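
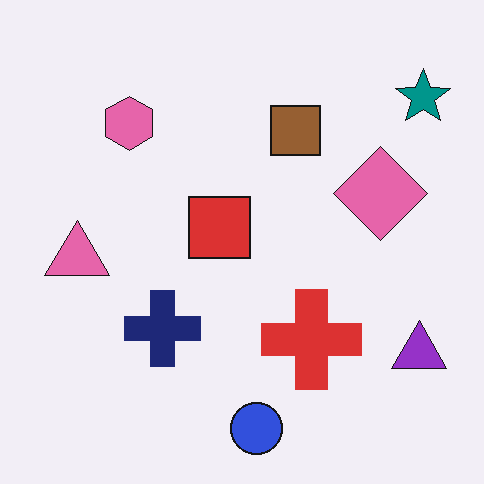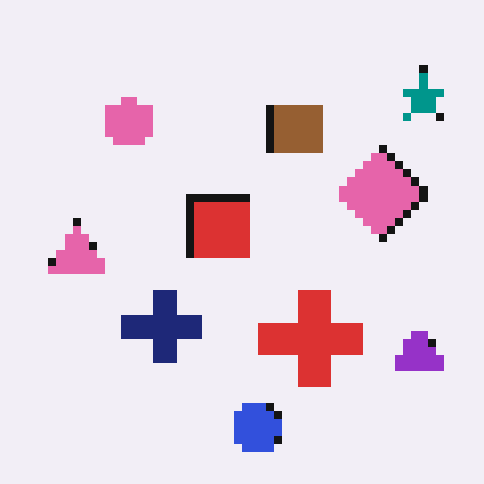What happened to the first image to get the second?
It was pixelated into visible square blocks.

Shapes are reduced to large square blocks; fine edges and outlines are lost — a downscale-then-upscale (mosaic) effect.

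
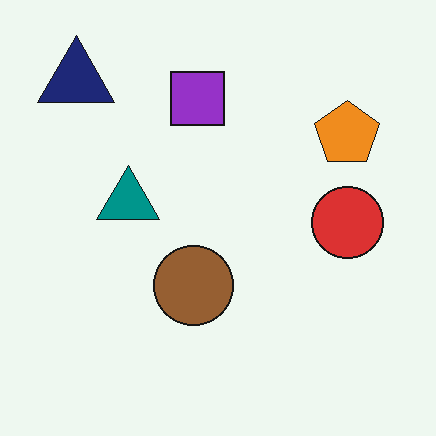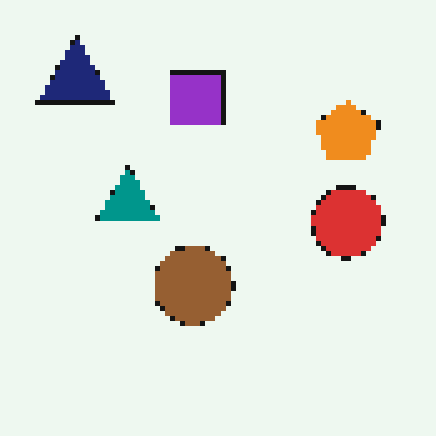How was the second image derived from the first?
This is the original image mildly pixelated.

Shapes are reduced to large square blocks; fine edges and outlines are lost — a downscale-then-upscale (mosaic) effect.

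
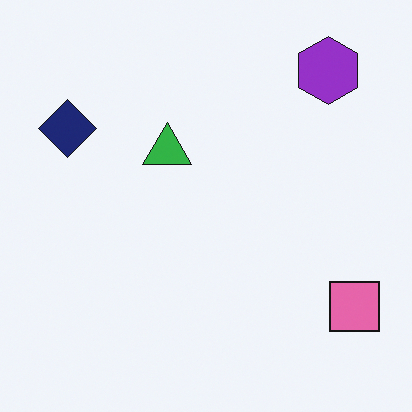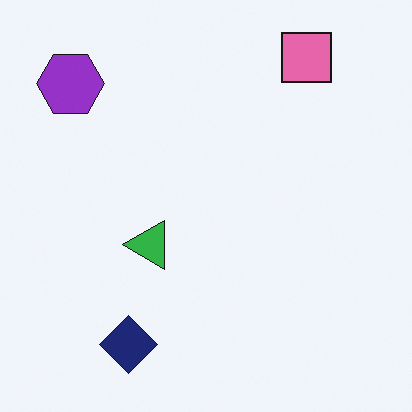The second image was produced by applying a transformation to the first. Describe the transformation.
The second image is the first rotated 90° counter-clockwise.

The purple hexagon sits in the top-right of the first image and the top-left of the second — consistent with a whole-image 90° counter-clockwise rotation.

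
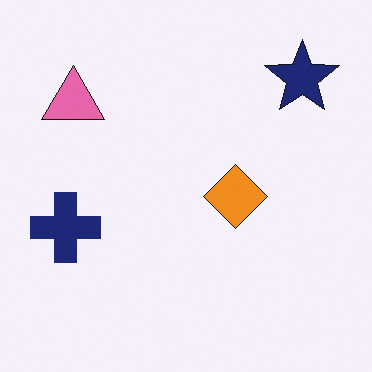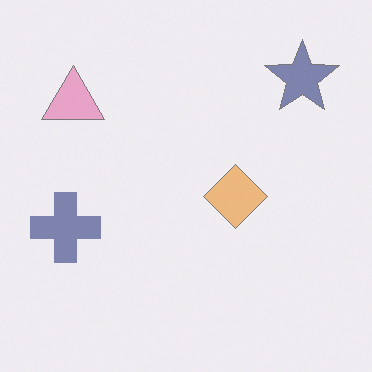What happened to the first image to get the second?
Washed out (contrast reduced).

Tones are pushed toward mid-grey across the whole image — a global contrast change.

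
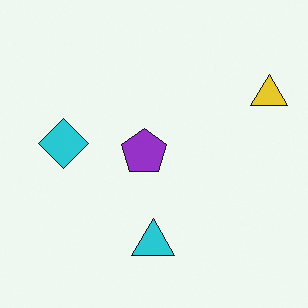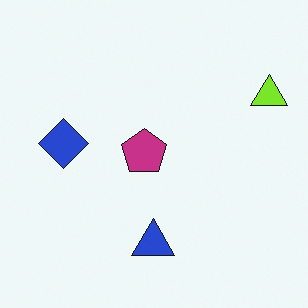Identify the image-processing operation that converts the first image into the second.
The transformation is: hue-shifted by a small amount.

Every shape's color has rotated by the same amount around the hue wheel — a uniform hue shift.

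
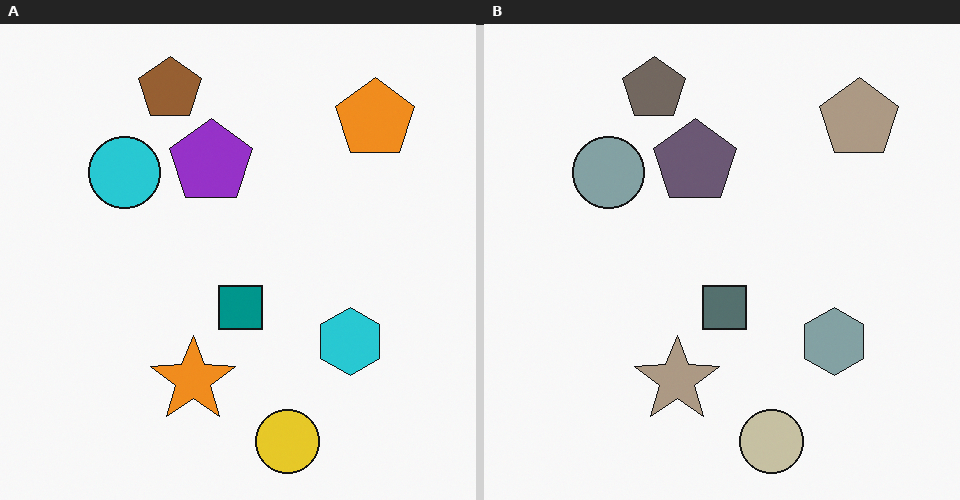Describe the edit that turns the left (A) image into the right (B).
It was heavily desaturated.

All colors are more muted and greyish — a global saturation change.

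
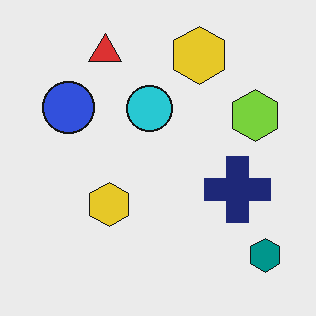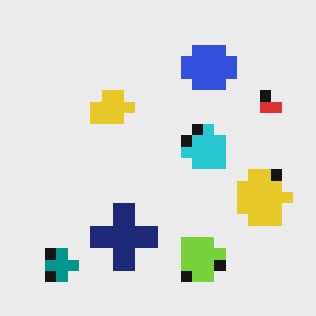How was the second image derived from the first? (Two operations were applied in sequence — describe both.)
The second image is the first heavily pixelated into large blocks, then rotated 90° clockwise.

Shapes are reduced to large square blocks; fine edges and outlines are lost — a downscale-then-upscale (mosaic) effect. The teal hexagon sits in the bottom-right of the first image and the bottom-left of the second — consistent with a whole-image 90° clockwise rotation.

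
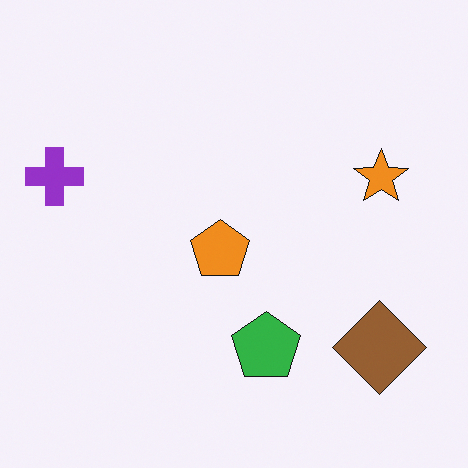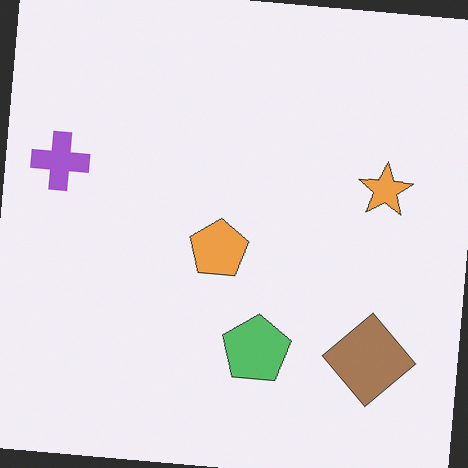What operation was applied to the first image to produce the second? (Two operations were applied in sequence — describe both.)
The image was rotated clockwise by a slight angle, then given slightly reduced contrast.

Every shape is tilted by the same angle and the image corners show triangular fill wedges — a whole-image rotation by a non-right angle. Tones are pushed toward mid-grey across the whole image — a global contrast change.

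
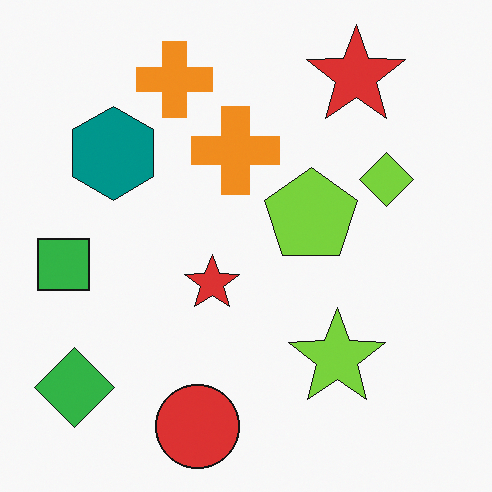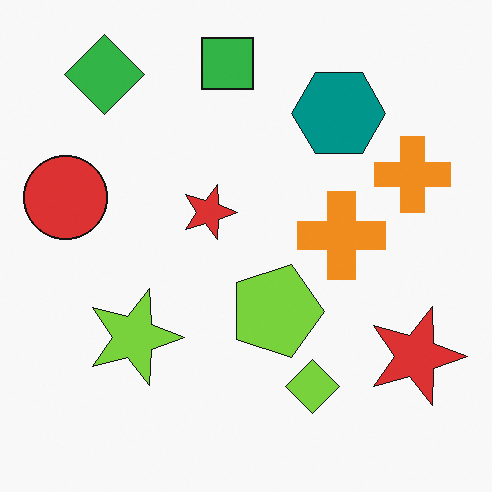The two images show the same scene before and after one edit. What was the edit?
Rotated 90° clockwise.

The green diamond sits in the bottom-left of the first image and the top-left of the second — consistent with a whole-image 90° clockwise rotation.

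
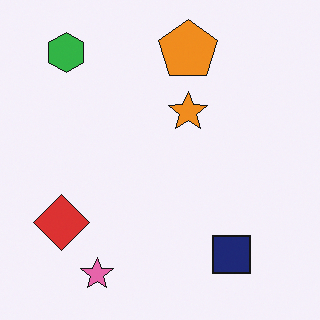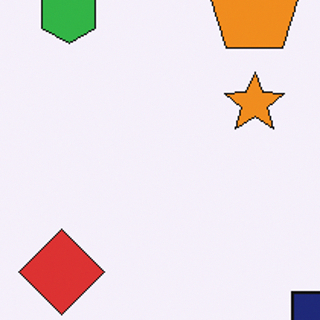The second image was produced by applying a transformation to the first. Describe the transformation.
The image was cropped slightly and scaled back up.

The visible shapes are larger and the field of view is narrower; shapes near the original edges may be partly or wholly outside the frame — a crop-and-rescale.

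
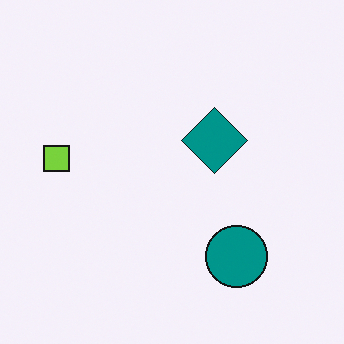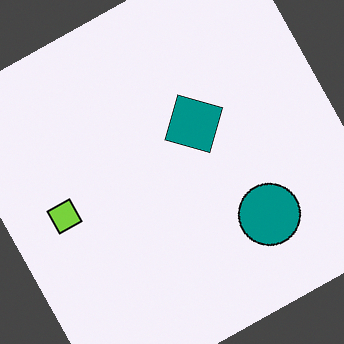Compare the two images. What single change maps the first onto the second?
This is the original image rotated counter-clockwise by a clearly visible amount.

Every shape is tilted by the same angle and the image corners show triangular fill wedges — a whole-image rotation by a non-right angle.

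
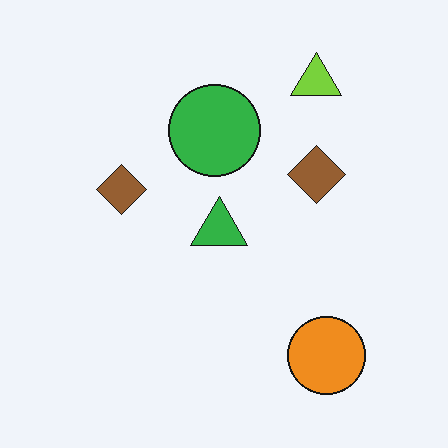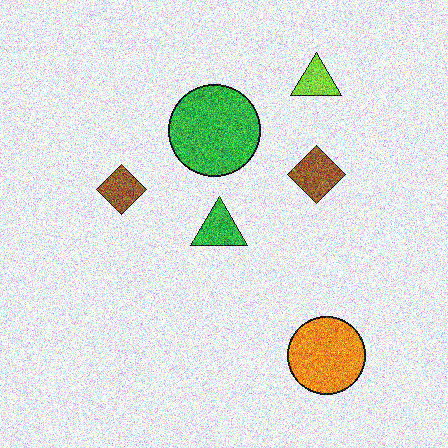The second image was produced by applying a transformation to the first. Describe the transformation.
Degraded with heavy additive noise.

Random speckle covers the whole image, including the flat background.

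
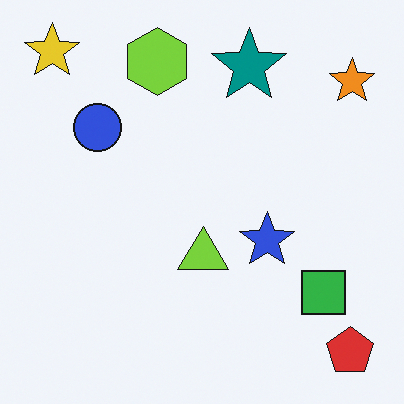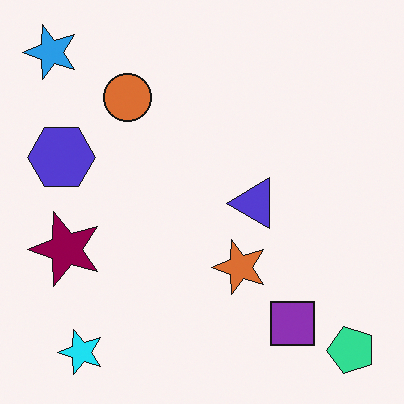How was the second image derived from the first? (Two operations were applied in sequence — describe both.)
The image was transposed (reflected across the top-left ↔ bottom-right diagonal), then hue-shifted through roughly a third of the color wheel.

Shapes have swapped their row and column positions — what was in the top-right is now in the bottom-left — a diagonal reflection. Every shape's color has rotated by the same amount around the hue wheel — a uniform hue shift.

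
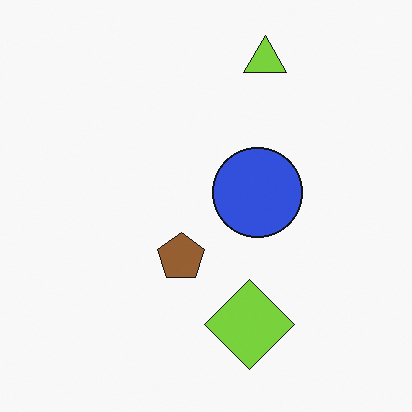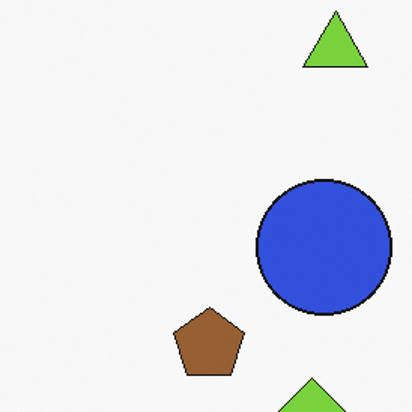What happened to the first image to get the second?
This is the original image cropped to a modestly smaller region and rescaled.

The visible shapes are larger and the field of view is narrower; shapes near the original edges may be partly or wholly outside the frame — a crop-and-rescale.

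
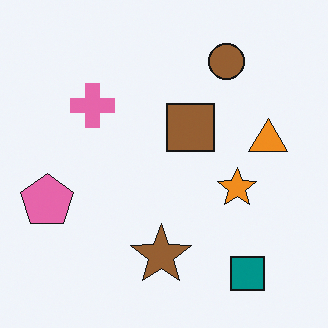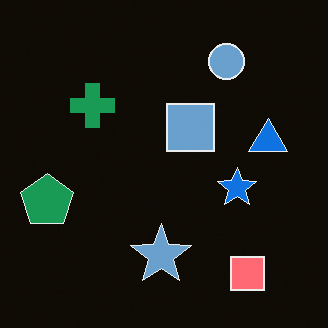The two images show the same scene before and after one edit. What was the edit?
The image was color-inverted (negative).

The light background has become dark and every shape's color is its complement — a photographic negative.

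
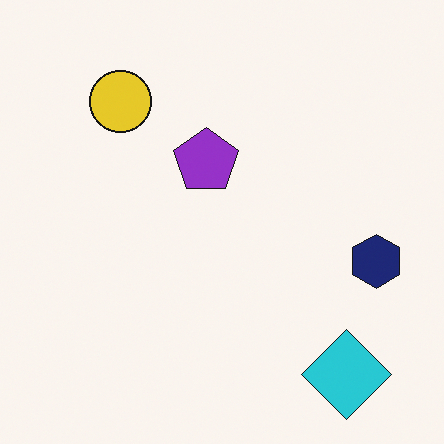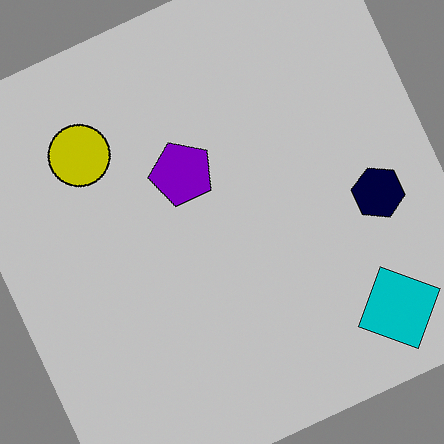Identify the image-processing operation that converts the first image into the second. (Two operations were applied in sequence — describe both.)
Aggressively posterized, then rotated counter-clockwise by a clearly visible amount.

Each flat color has snapped to a coarser quantized level — most visibly, the near-white background has dropped to a flat grey. Every shape is tilted by the same angle and the image corners show triangular fill wedges — a whole-image rotation by a non-right angle.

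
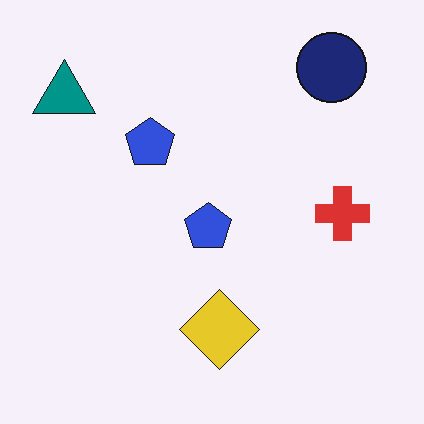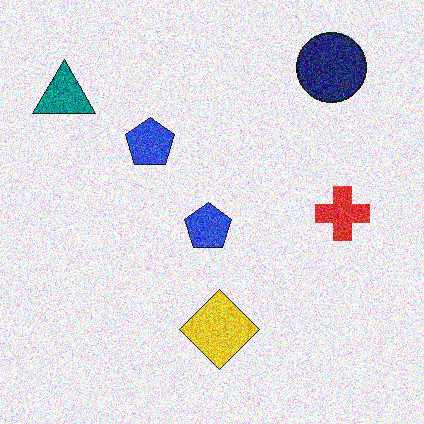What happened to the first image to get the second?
The second image is the first degraded with a thick layer of grain.

Random speckle covers the whole image, including the flat background.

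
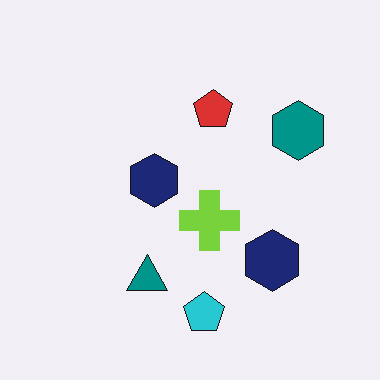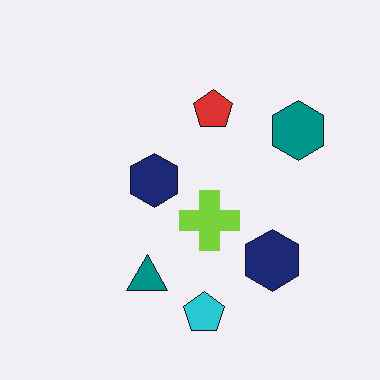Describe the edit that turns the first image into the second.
It was JPEG-compressed with visible artifacts.

Blocky 8×8 compression artifacts appear around shape edges and the flat background shows ringing — characteristic JPEG degradation.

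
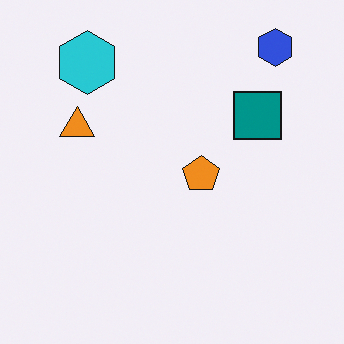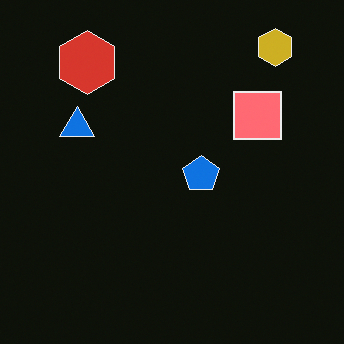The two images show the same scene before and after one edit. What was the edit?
The image was color-inverted (negative).

The light background has become dark and every shape's color is its complement — a photographic negative.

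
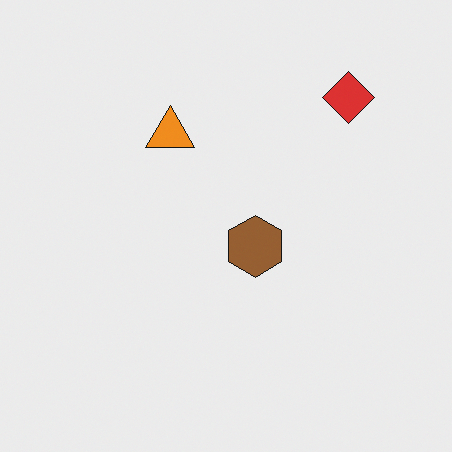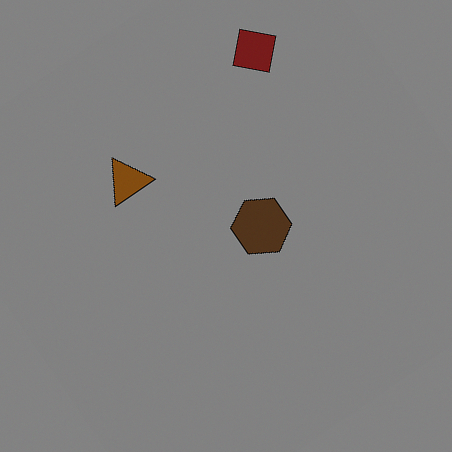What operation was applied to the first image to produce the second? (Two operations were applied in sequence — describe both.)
The image was darkened a lot, then rotated counter-clockwise by a large amount — several tens of degrees.

Every pixel — background and shapes alike — is uniformly darkened. Every shape is tilted by the same angle and the image corners show triangular fill wedges — a whole-image rotation by a non-right angle.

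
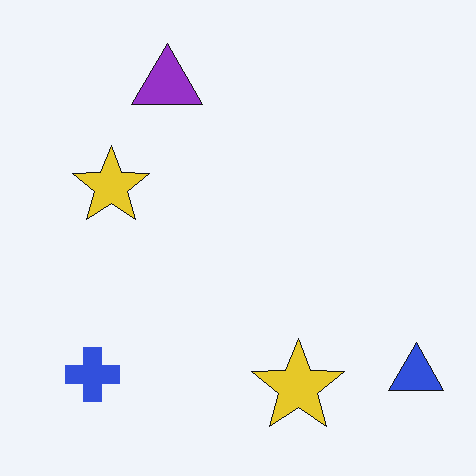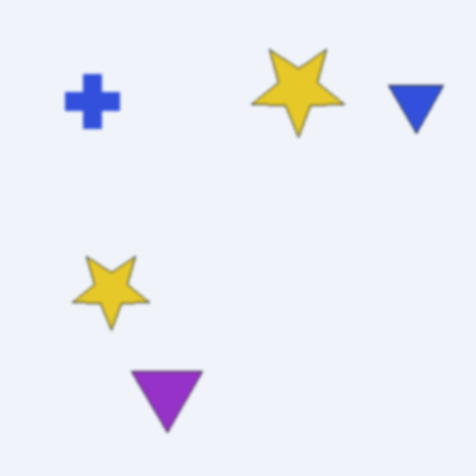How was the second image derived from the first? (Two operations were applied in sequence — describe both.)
The second image is the first flipped vertically (top ↔ bottom), then lightly blurred.

The purple triangle is in the top of the first image and the bottom of the second — shapes on opposite sides of the horizontal midline have swapped in a mirror flip. Shape edges and outlines are uniformly softened across the whole image.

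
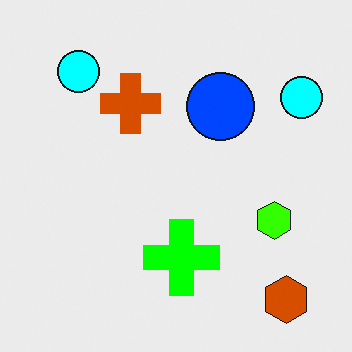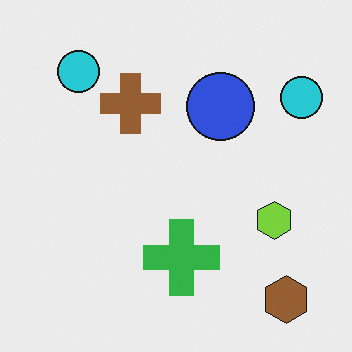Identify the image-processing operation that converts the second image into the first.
The first image is the second heavily oversaturated.

All colors are more vivid — a global saturation change.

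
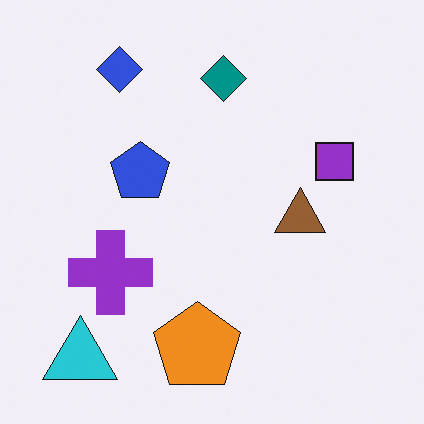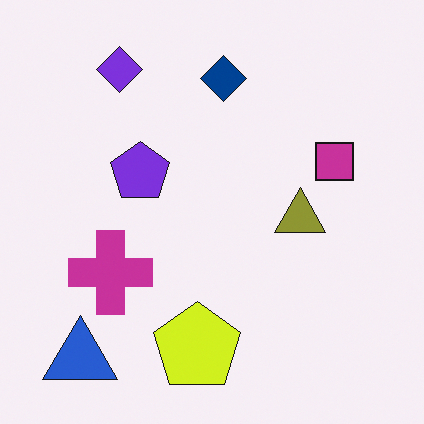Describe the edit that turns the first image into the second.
Hue-shifted slightly.

Every shape's color has rotated by the same amount around the hue wheel — a uniform hue shift.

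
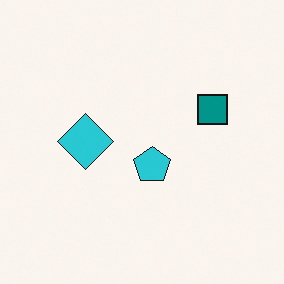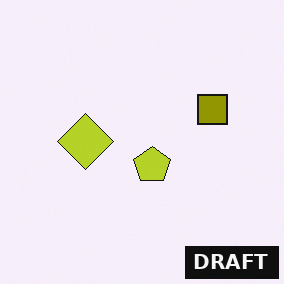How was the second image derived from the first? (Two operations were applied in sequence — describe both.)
Hue-shifted through roughly half the color wheel, then watermarked with the text "DRAFT" in the lower-right corner.

Every shape's color has rotated by the same amount around the hue wheel — a uniform hue shift. A dark label reading "DRAFT" appears in the lower-right corner.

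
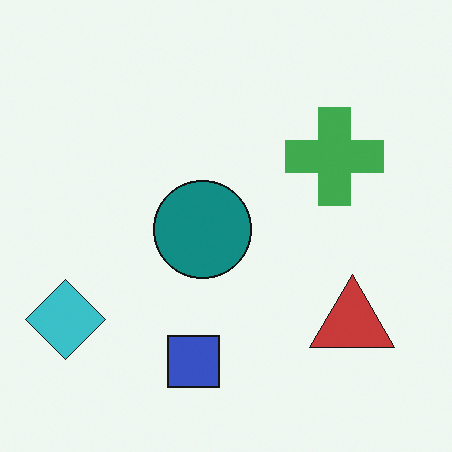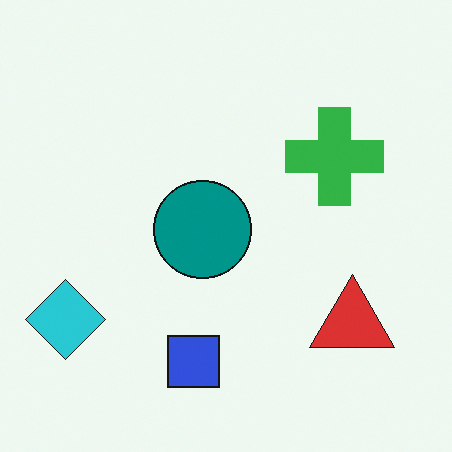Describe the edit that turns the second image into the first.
It was slightly desaturated.

All colors are more muted and greyish — a global saturation change.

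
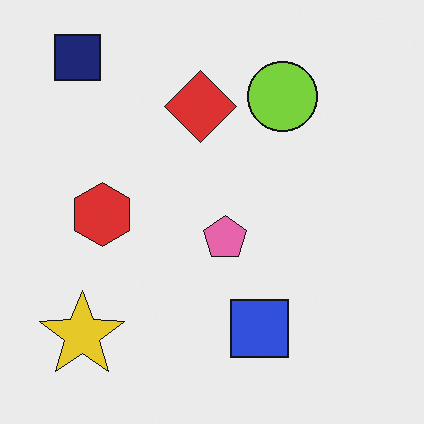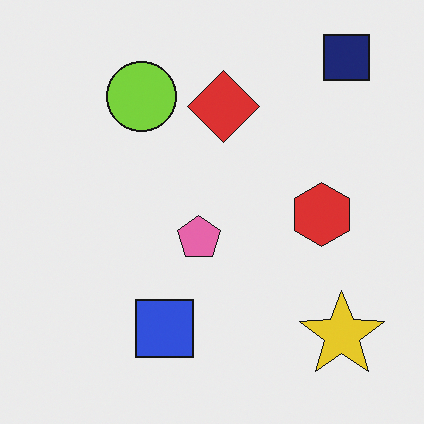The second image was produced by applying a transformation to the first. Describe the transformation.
This is the original image flipped horizontally (left ↔ right).

The navy square is in the top-left of the first image and the top-right of the second — shapes on opposite sides of the vertical midline have swapped in a mirror flip.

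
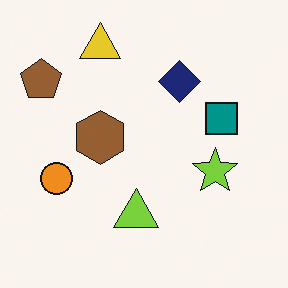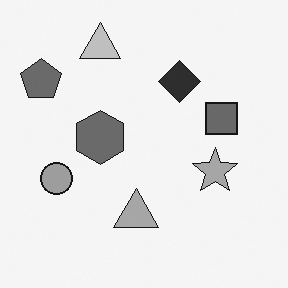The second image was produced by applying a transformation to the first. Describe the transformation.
This is the original image converted to grayscale.

All color is removed — every shape is now a shade of grey.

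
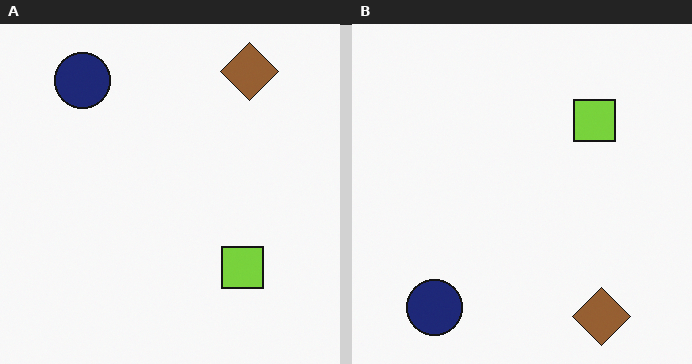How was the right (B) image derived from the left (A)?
Flipped vertically (top ↔ bottom).

The brown diamond is in the top-right of the left (A) image and the bottom-right of the right (B) — shapes on opposite sides of the horizontal midline have swapped in a mirror flip.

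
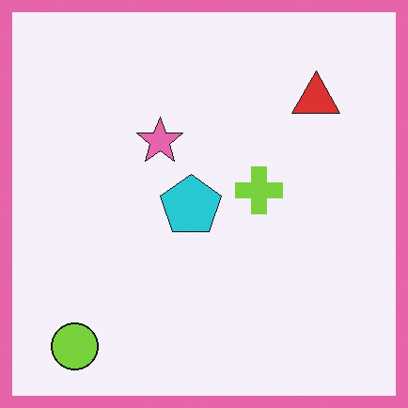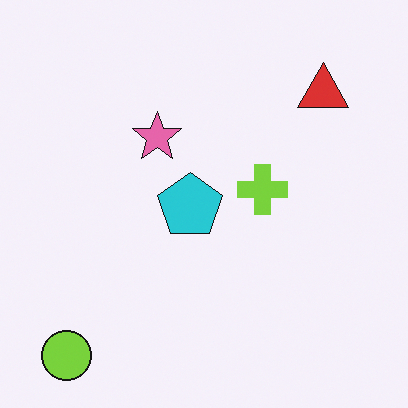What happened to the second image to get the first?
The transformation is: framed with a pink border.

A solid pink frame runs around the edge of the first image, with the content slightly shrunk inside it.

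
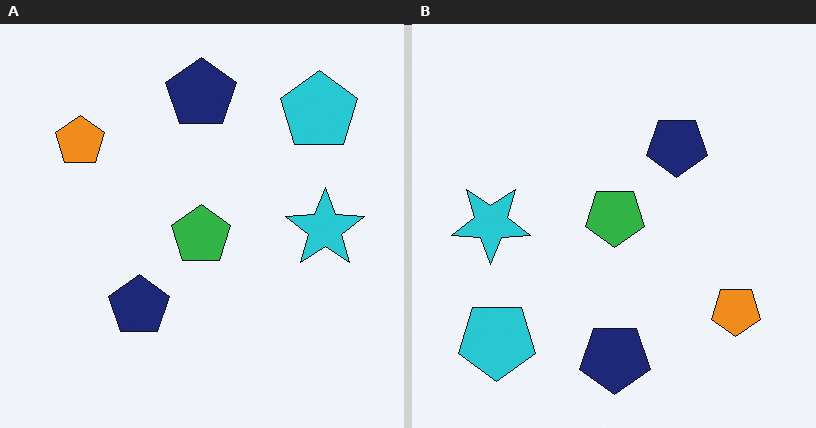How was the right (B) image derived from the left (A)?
This is the original image rotated 180°.

The cyan pentagon sits in the top-right of the left (A) image and the bottom-left of the right (B) — consistent with a whole-image 180° rotation.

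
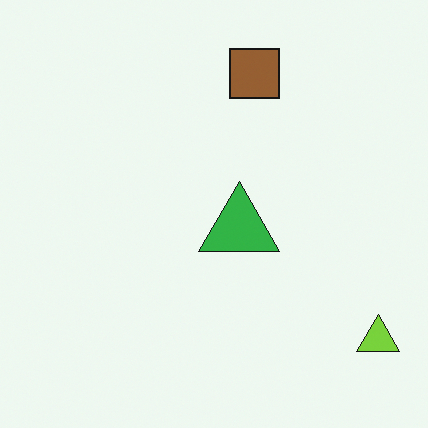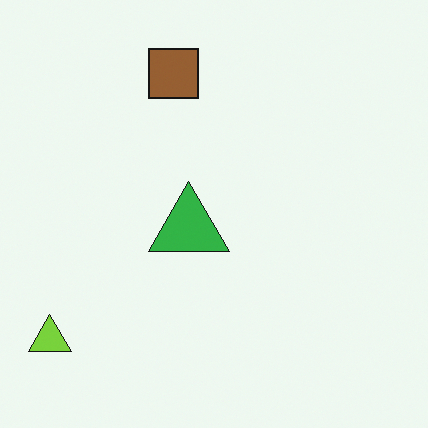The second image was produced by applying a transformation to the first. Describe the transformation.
The transformation is: flipped horizontally (left ↔ right).

The lime triangle is in the bottom-right of the first image and the bottom-left of the second — shapes on opposite sides of the vertical midline have swapped in a mirror flip.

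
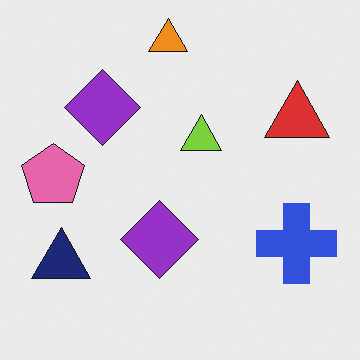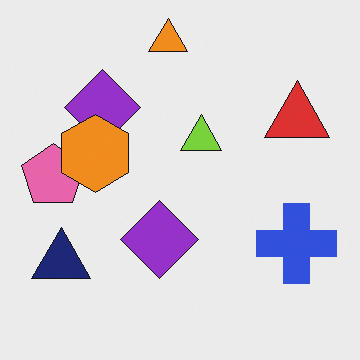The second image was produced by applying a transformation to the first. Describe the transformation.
The transformation is: overlaid with an additional orange hexagon.

An orange hexagon appears in the second image that is absent from the first.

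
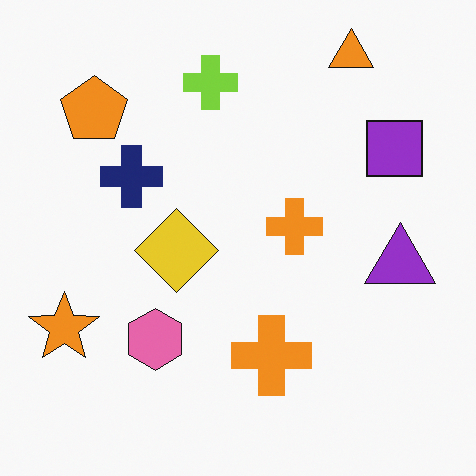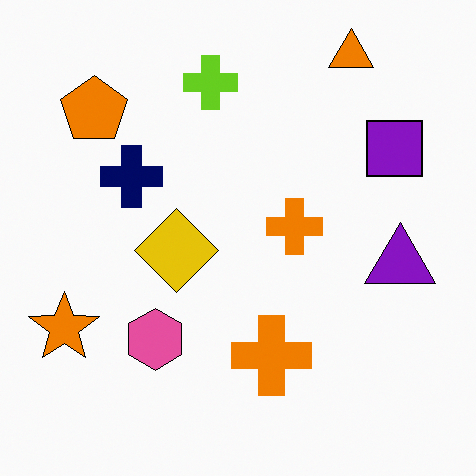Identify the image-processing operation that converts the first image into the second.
The transformation is: given slightly increased contrast.

Tones are pushed away from mid-grey across the whole image — a global contrast change.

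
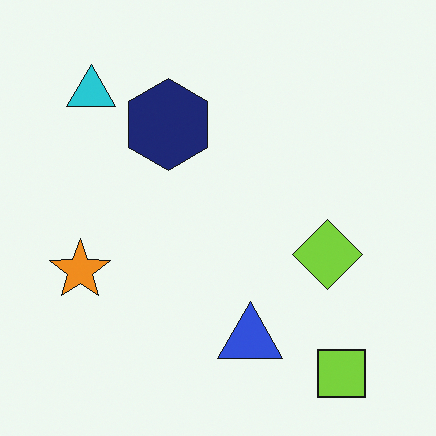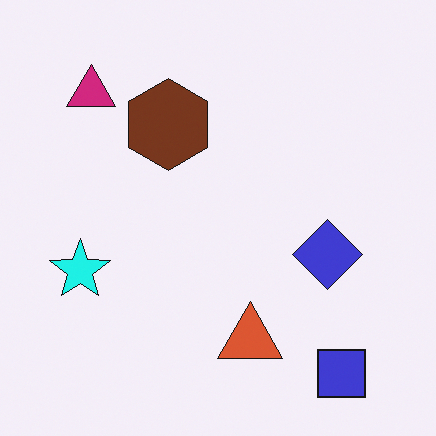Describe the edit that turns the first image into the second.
This is the original image hue-shifted by a moderate amount.

Every shape's color has rotated by the same amount around the hue wheel — a uniform hue shift.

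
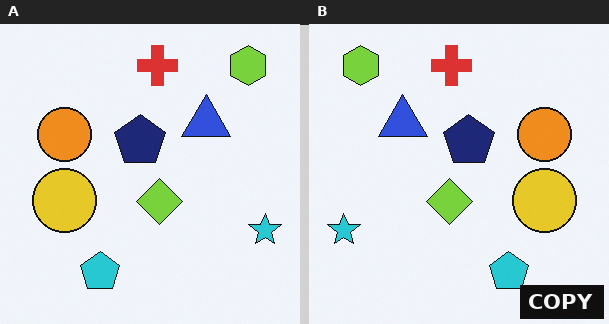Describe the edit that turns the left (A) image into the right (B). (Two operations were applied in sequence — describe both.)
It was flipped horizontally (left ↔ right), then watermarked with the text "COPY" in the lower-right corner.

The cyan star is in the bottom-right of the left (A) image and the bottom-left of the right (B) — shapes on opposite sides of the vertical midline have swapped in a mirror flip. A dark label reading "COPY" appears in the lower-right corner.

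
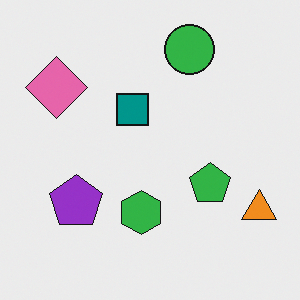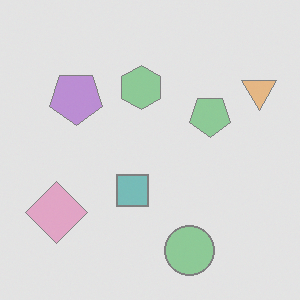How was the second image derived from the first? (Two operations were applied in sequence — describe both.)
The second image is the first flipped vertically (top ↔ bottom), then given much lower contrast.

The green circle is in the top of the first image and the bottom of the second — shapes on opposite sides of the horizontal midline have swapped in a mirror flip. Tones are pushed toward mid-grey across the whole image — a global contrast change.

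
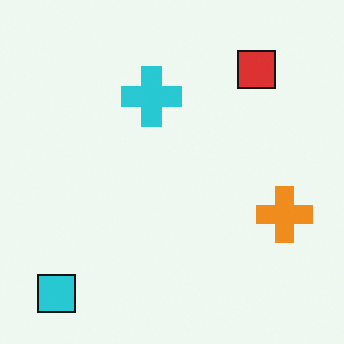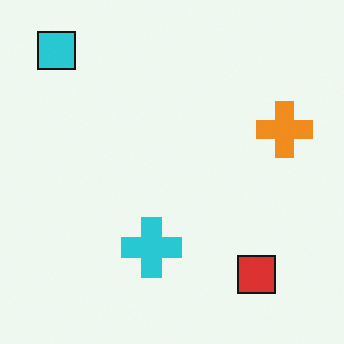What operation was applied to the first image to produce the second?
The transformation is: flipped vertically (top ↔ bottom).

The cyan square is in the bottom-left of the first image and the top-left of the second — shapes on opposite sides of the horizontal midline have swapped in a mirror flip.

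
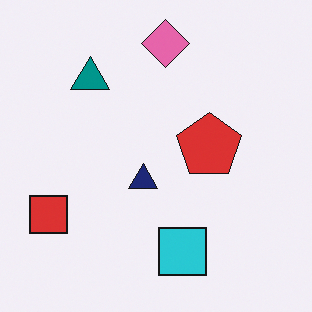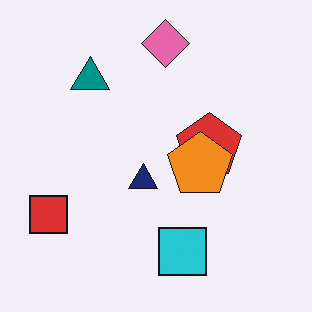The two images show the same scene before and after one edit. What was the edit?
It was overlaid with an additional orange pentagon.

An orange pentagon appears in the second image that is absent from the first.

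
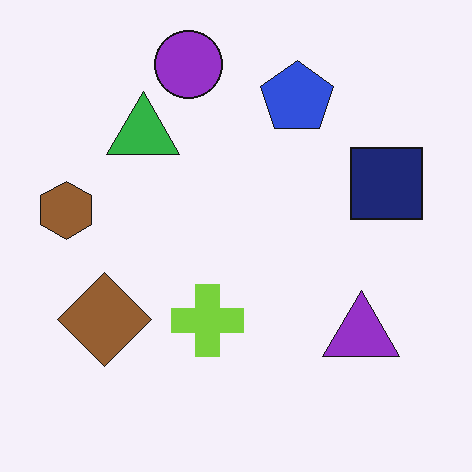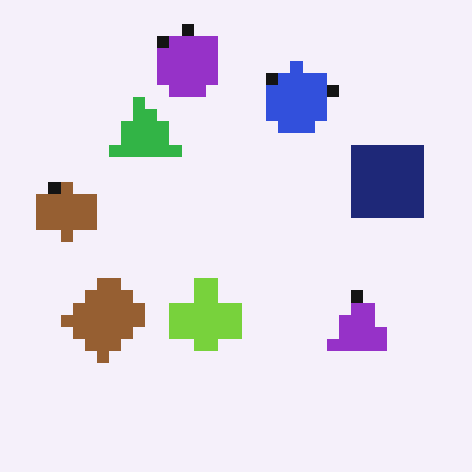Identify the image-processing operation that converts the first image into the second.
The second image is the first heavily pixelated into large blocks.

Shapes are reduced to large square blocks; fine edges and outlines are lost — a downscale-then-upscale (mosaic) effect.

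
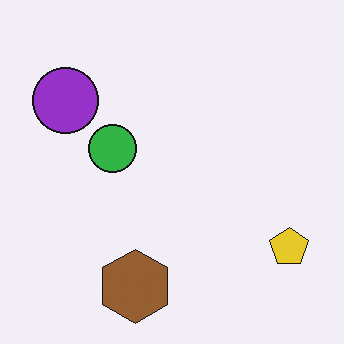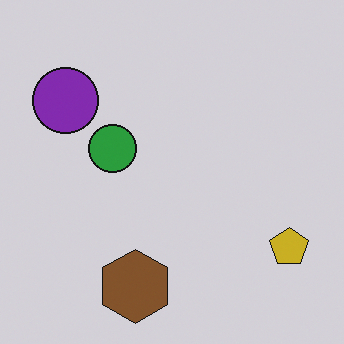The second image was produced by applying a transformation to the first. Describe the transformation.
The image was darkened a little.

Every pixel — background and shapes alike — is uniformly darkened.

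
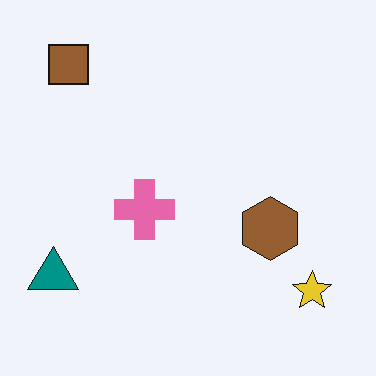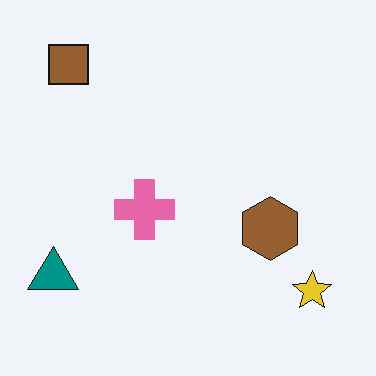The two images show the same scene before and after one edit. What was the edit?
It was JPEG-compressed with visible artifacts.

Blocky 8×8 compression artifacts appear around shape edges and the flat background shows ringing — characteristic JPEG degradation.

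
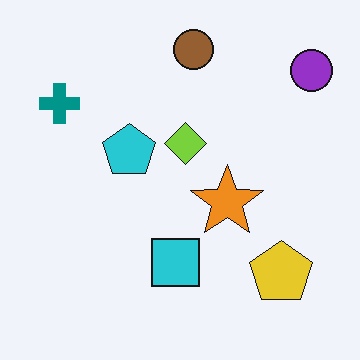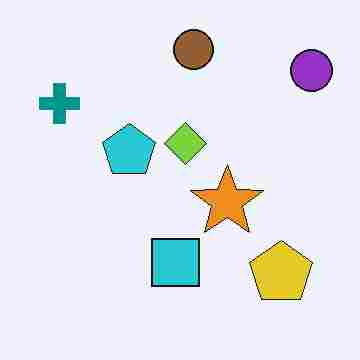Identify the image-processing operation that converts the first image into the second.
Heavily JPEG-compressed with obvious blocking artifacts.

Blocky 8×8 compression artifacts appear around shape edges and the flat background shows ringing — characteristic JPEG degradation.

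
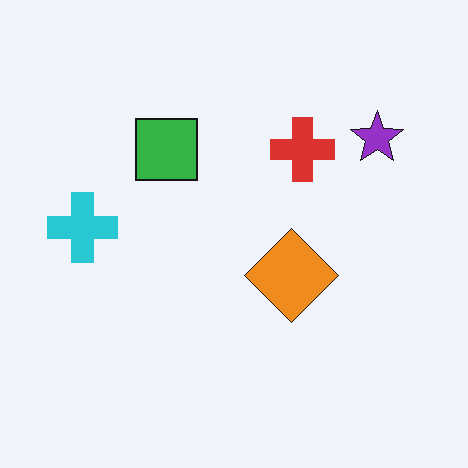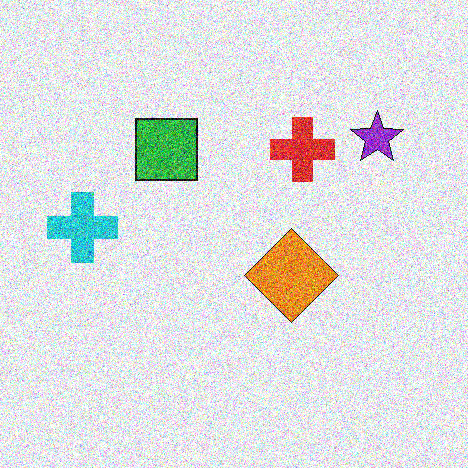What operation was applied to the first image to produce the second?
Degraded with a thick layer of grain.

Random speckle covers the whole image, including the flat background.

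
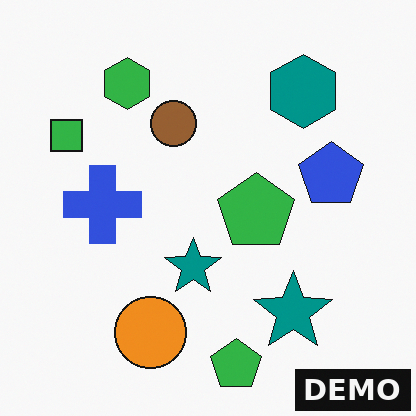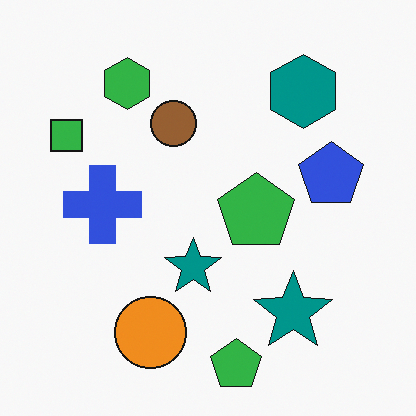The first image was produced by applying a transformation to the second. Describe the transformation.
This is the original image watermarked with the text "DEMO" in the lower-right corner.

A dark label reading "DEMO" appears in the lower-right corner.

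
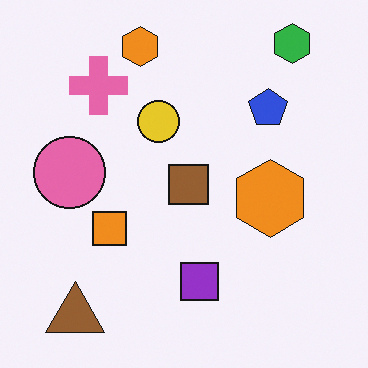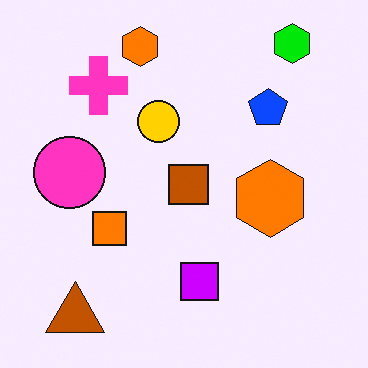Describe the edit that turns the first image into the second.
The second image is the first heavily oversaturated.

All colors are more vivid — a global saturation change.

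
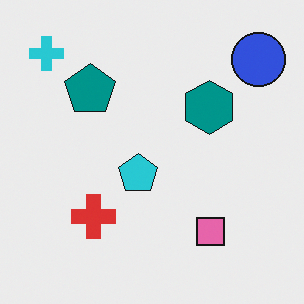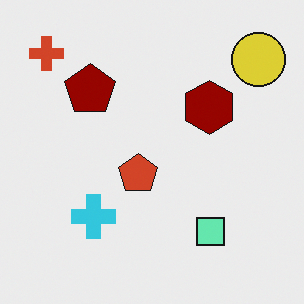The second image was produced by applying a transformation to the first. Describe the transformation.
The second image is the first hue-shifted by a large amount.

Every shape's color has rotated by the same amount around the hue wheel — a uniform hue shift.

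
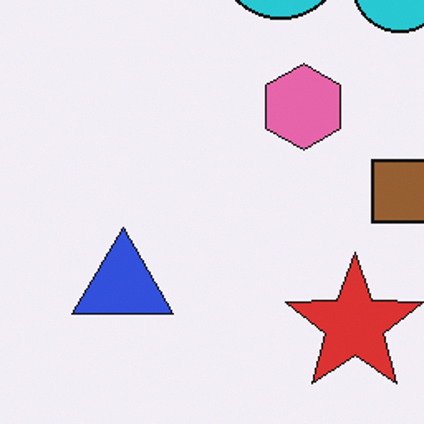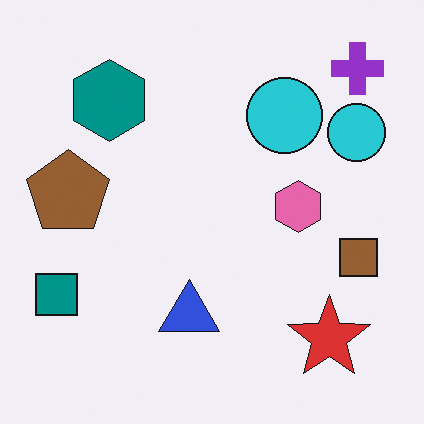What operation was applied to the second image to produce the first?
It was cropped tightly and scaled back up.

The visible shapes are larger and the field of view is narrower; shapes near the original edges may be partly or wholly outside the frame — a crop-and-rescale.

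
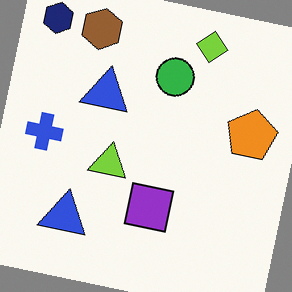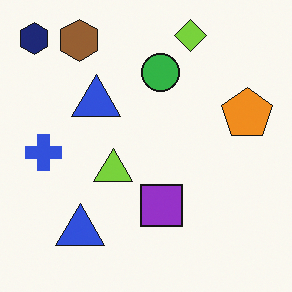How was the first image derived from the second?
It was rotated clockwise by a small amount.

Every shape is tilted by the same angle and the image corners show triangular fill wedges — a whole-image rotation by a non-right angle.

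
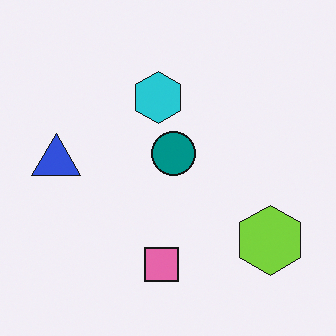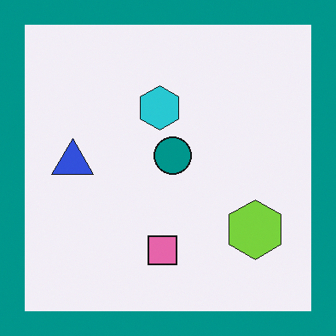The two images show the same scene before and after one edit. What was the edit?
This is the original image framed with a teal border.

A solid teal frame runs around the edge of the second image, with the content slightly shrunk inside it.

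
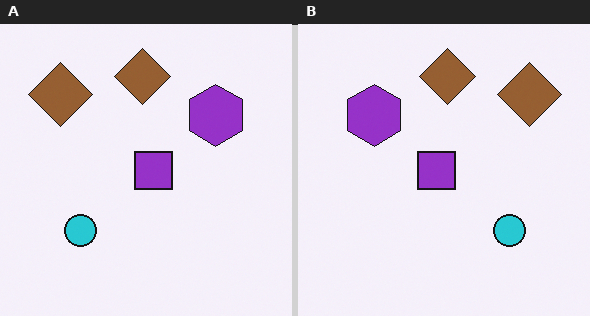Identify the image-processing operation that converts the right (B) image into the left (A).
This is the original image flipped horizontally (left ↔ right).

The purple hexagon is in the top-left of the right (B) image and the top-right of the left (A) — shapes on opposite sides of the vertical midline have swapped in a mirror flip.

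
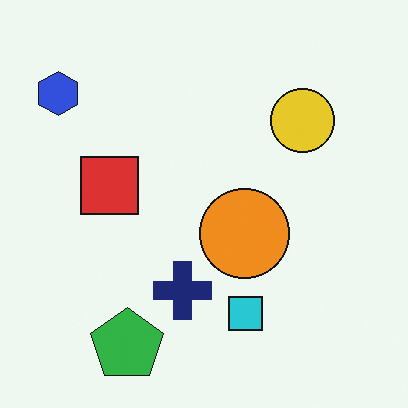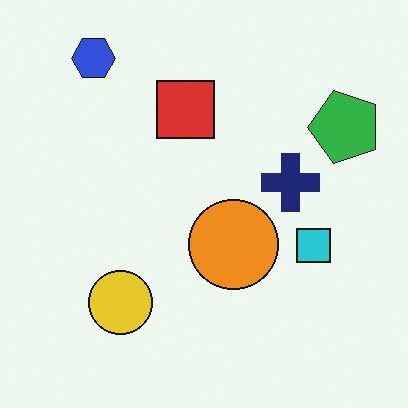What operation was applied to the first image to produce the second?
It was transposed (reflected across the top-left ↔ bottom-right diagonal).

Shapes have swapped their row and column positions — what was in the top-right is now in the bottom-left — a diagonal reflection.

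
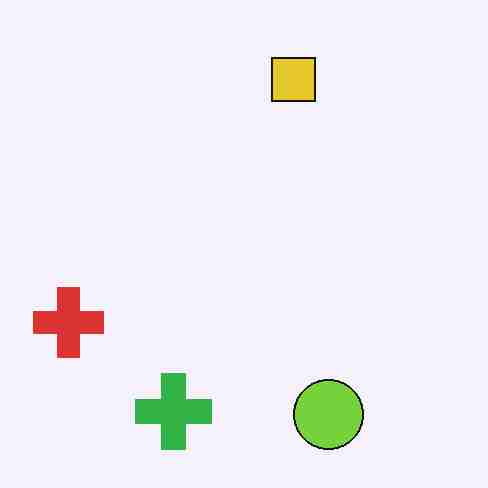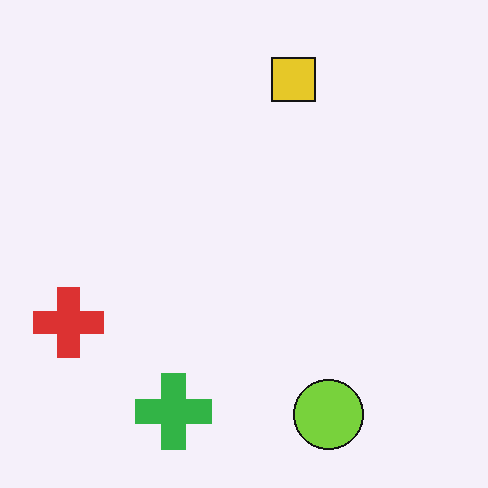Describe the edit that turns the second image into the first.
This is the original image degraded with heavy JPEG compression.

Blocky 8×8 compression artifacts appear around shape edges and the flat background shows ringing — characteristic JPEG degradation.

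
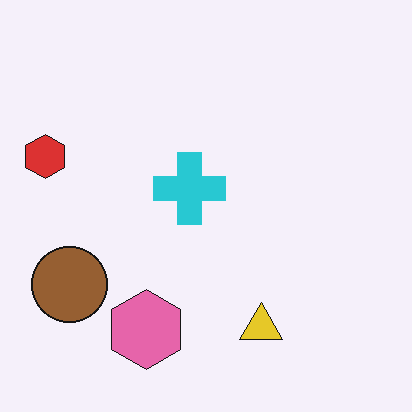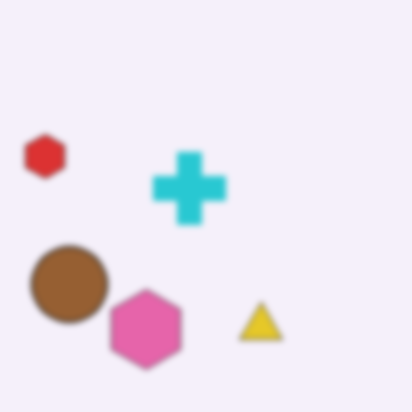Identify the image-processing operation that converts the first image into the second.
It was noticeably gaussian-blurred.

Shape edges and outlines are uniformly softened across the whole image.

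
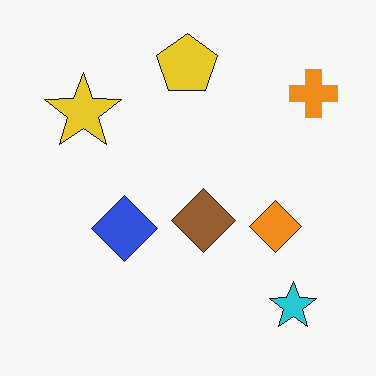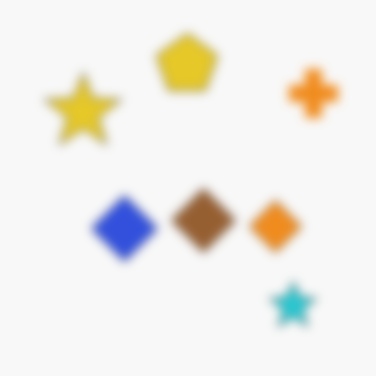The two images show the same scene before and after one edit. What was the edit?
This is the original image heavily blurred.

Shape edges and outlines are uniformly softened across the whole image.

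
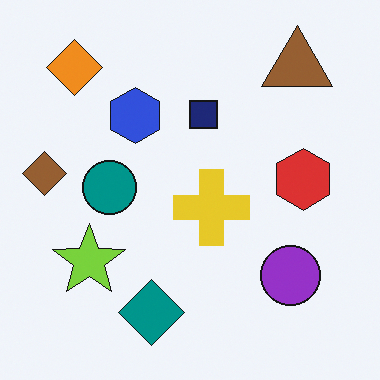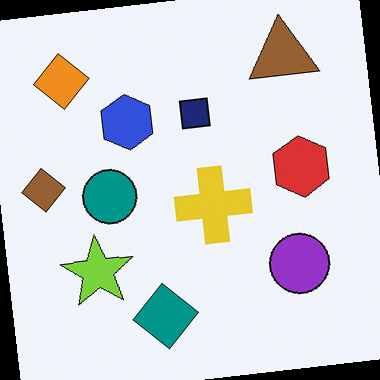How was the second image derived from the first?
The transformation is: rotated counter-clockwise by a small amount.

Every shape is tilted by the same angle and the image corners show triangular fill wedges — a whole-image rotation by a non-right angle.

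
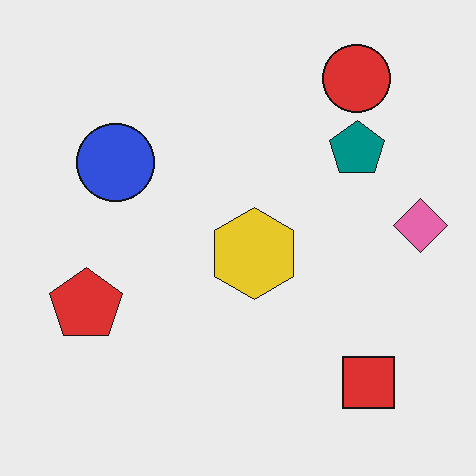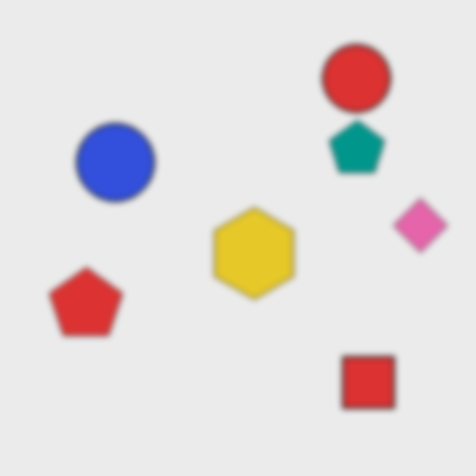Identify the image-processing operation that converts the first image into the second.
The image was moderately blurred.

Shape edges and outlines are uniformly softened across the whole image.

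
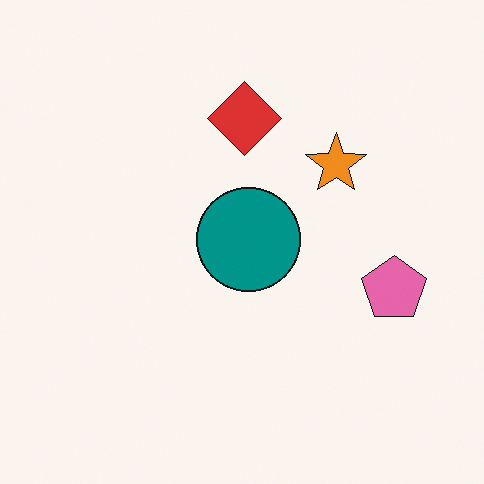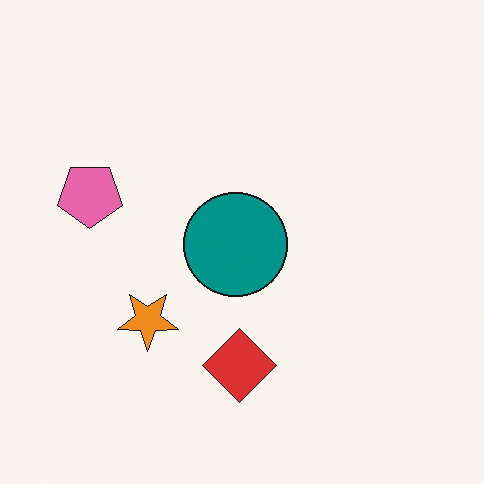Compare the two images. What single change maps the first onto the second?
The second image is the first rotated 180°.

The pink pentagon sits in the right of the first image and the left of the second — consistent with a whole-image 180° rotation.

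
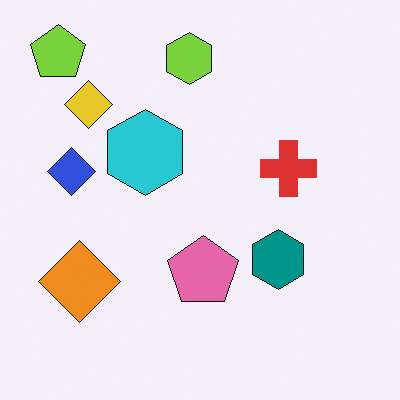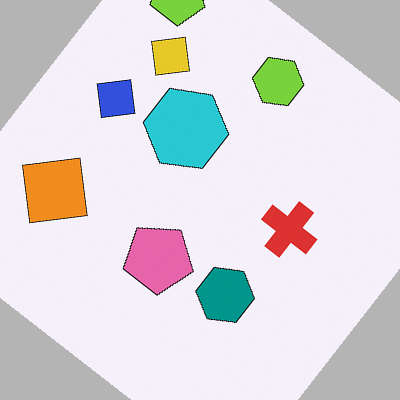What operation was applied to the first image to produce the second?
It was rotated clockwise by a large amount — several tens of degrees.

Every shape is tilted by the same angle and the image corners show triangular fill wedges — a whole-image rotation by a non-right angle.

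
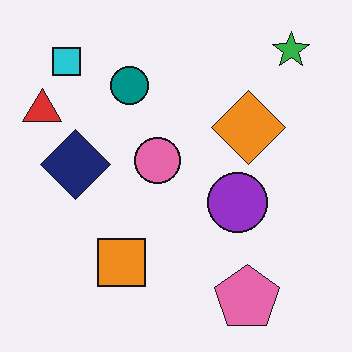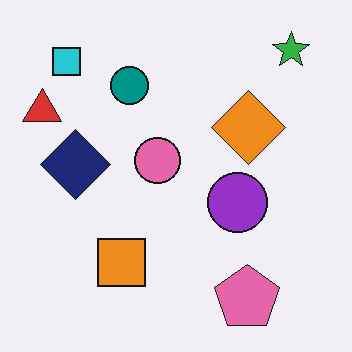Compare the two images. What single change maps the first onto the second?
The second image is the first given moderate JPEG compression.

Blocky 8×8 compression artifacts appear around shape edges and the flat background shows ringing — characteristic JPEG degradation.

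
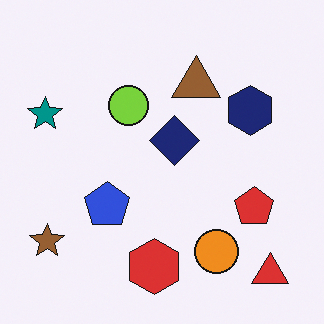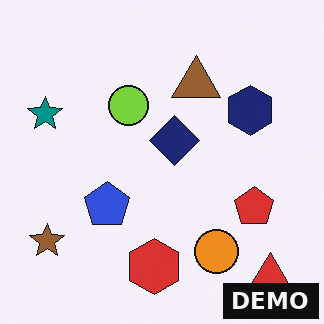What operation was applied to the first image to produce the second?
The image was watermarked with the text "DEMO" in the lower-right corner.

A dark label reading "DEMO" appears in the lower-right corner.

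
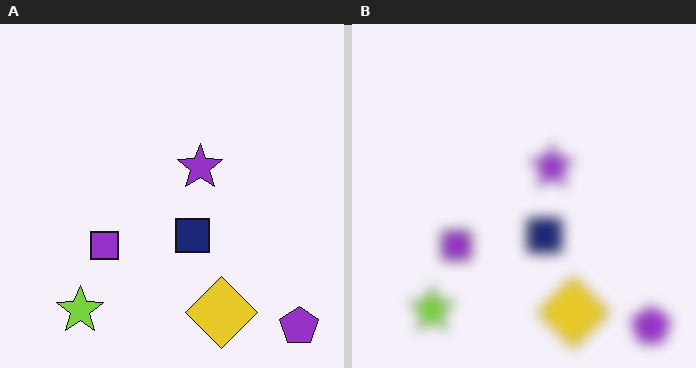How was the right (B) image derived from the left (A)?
The image was strongly gaussian-blurred.

Shape edges and outlines are uniformly softened across the whole image.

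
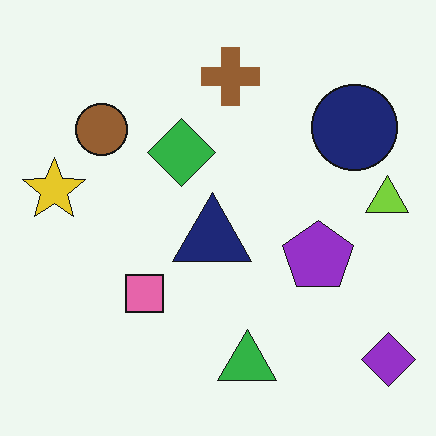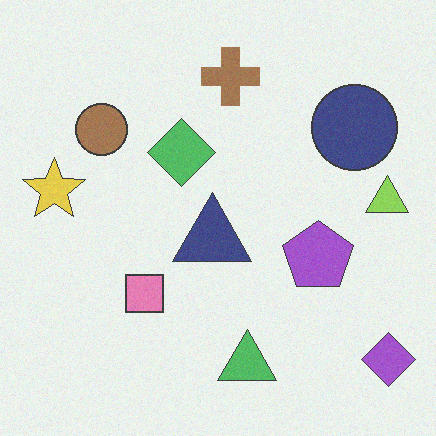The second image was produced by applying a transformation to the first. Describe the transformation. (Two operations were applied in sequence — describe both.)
It was degraded with light additive noise, then given slightly reduced contrast.

Random speckle covers the whole image, including the flat background. Tones are pushed toward mid-grey across the whole image — a global contrast change.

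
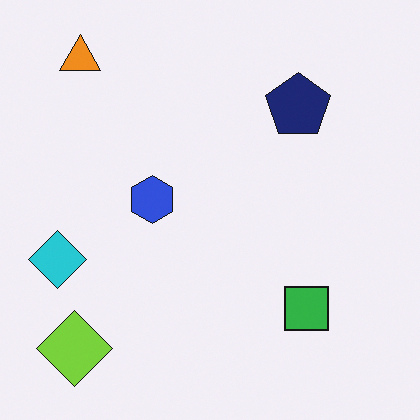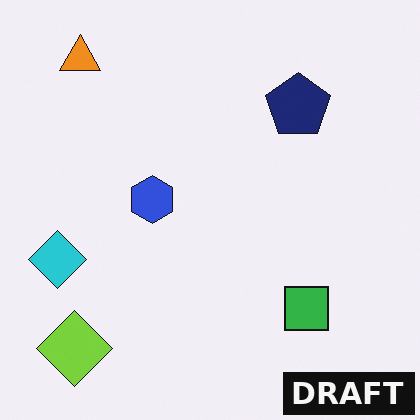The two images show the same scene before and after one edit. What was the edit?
This is the original image watermarked with the text "DRAFT" in the lower-right corner.

A dark label reading "DRAFT" appears in the lower-right corner.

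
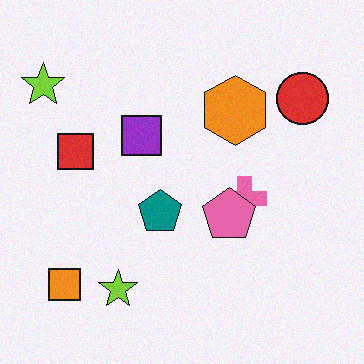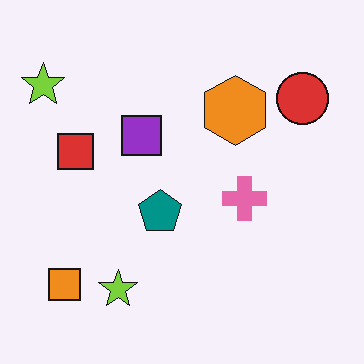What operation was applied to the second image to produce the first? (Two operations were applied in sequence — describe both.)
The image was degraded with a light layer of grain, then overlaid with an additional pink pentagon.

Random speckle covers the whole image, including the flat background. A pink pentagon appears in the first image that is absent from the second.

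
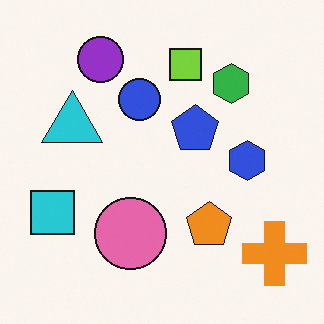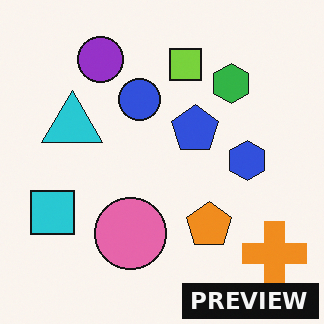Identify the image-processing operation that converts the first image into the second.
The image was watermarked with the text "PREVIEW" in the lower-right corner.

A dark label reading "PREVIEW" appears in the lower-right corner.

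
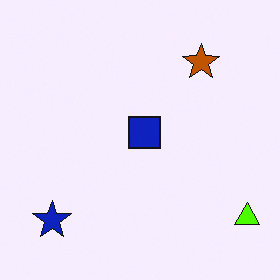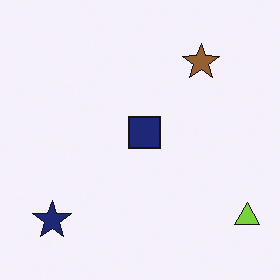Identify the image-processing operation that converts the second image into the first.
The transformation is: made much more vivid (saturation change).

All colors are more vivid — a global saturation change.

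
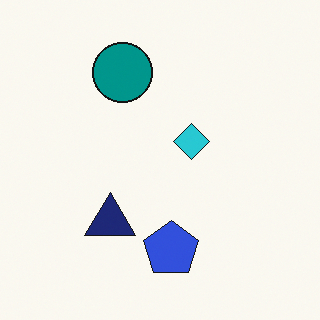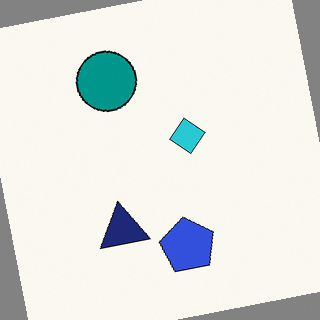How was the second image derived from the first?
The second image is the first rotated counter-clockwise by a small amount.

Every shape is tilted by the same angle and the image corners show triangular fill wedges — a whole-image rotation by a non-right angle.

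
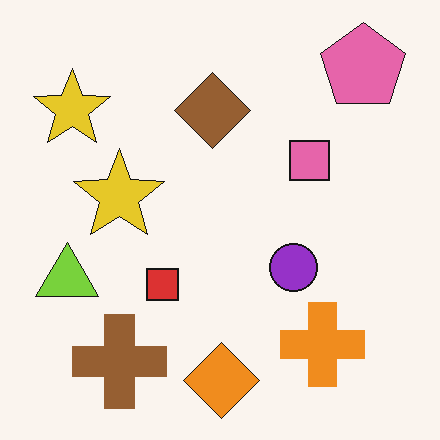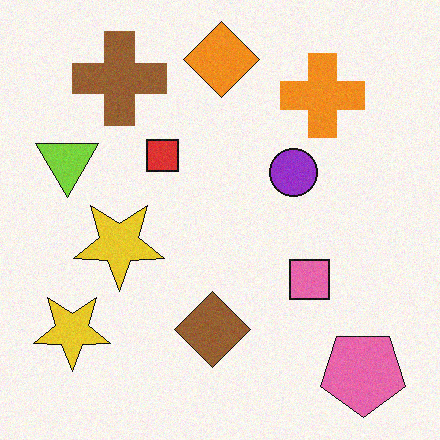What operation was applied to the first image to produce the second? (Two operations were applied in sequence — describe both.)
The image was flipped vertically (top ↔ bottom), then degraded with subtle gaussian noise.

The orange diamond is in the bottom of the first image and the top of the second — shapes on opposite sides of the horizontal midline have swapped in a mirror flip. Random speckle covers the whole image, including the flat background.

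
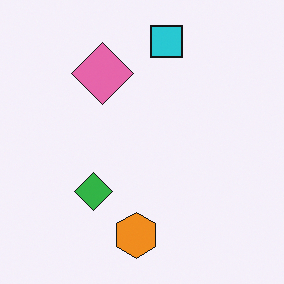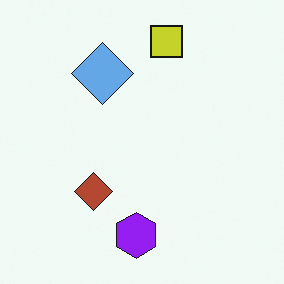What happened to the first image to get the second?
The image was hue-shifted through roughly half the color wheel.

Every shape's color has rotated by the same amount around the hue wheel — a uniform hue shift.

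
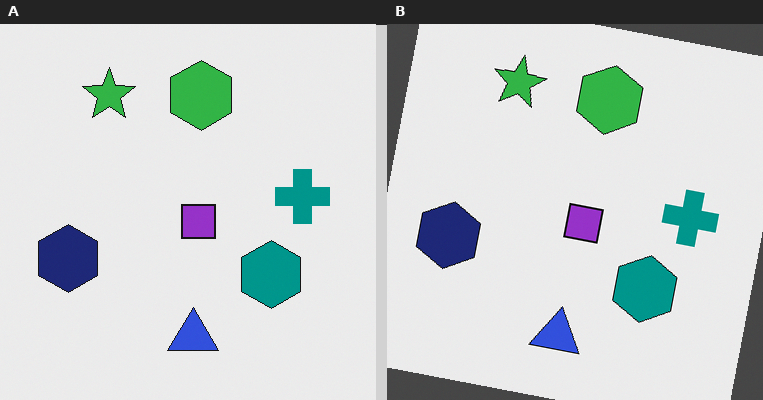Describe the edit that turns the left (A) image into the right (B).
The image was rotated clockwise by a few degrees.

Every shape is tilted by the same angle and the image corners show triangular fill wedges — a whole-image rotation by a non-right angle.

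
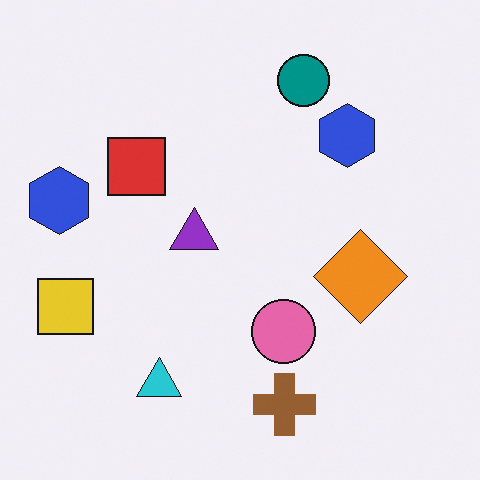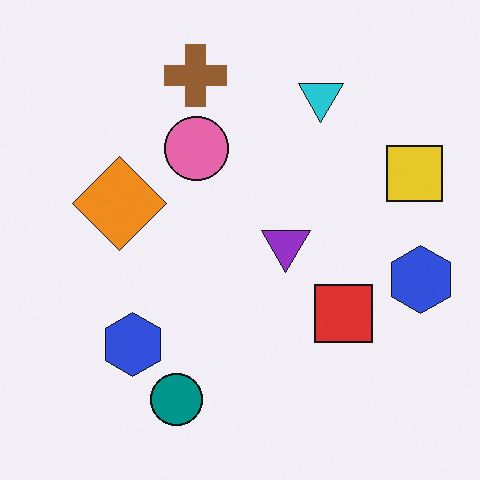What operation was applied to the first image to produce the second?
This is the original image rotated 180°.

The yellow square sits in the left of the first image and the right of the second — consistent with a whole-image 180° rotation.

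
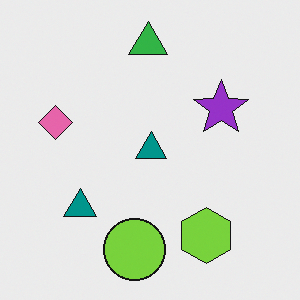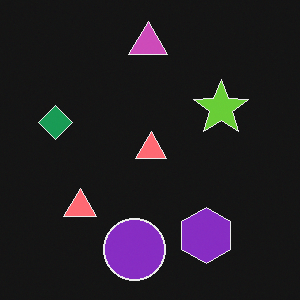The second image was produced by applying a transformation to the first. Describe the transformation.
The transformation is: color-inverted (negative).

The light background has become dark and every shape's color is its complement — a photographic negative.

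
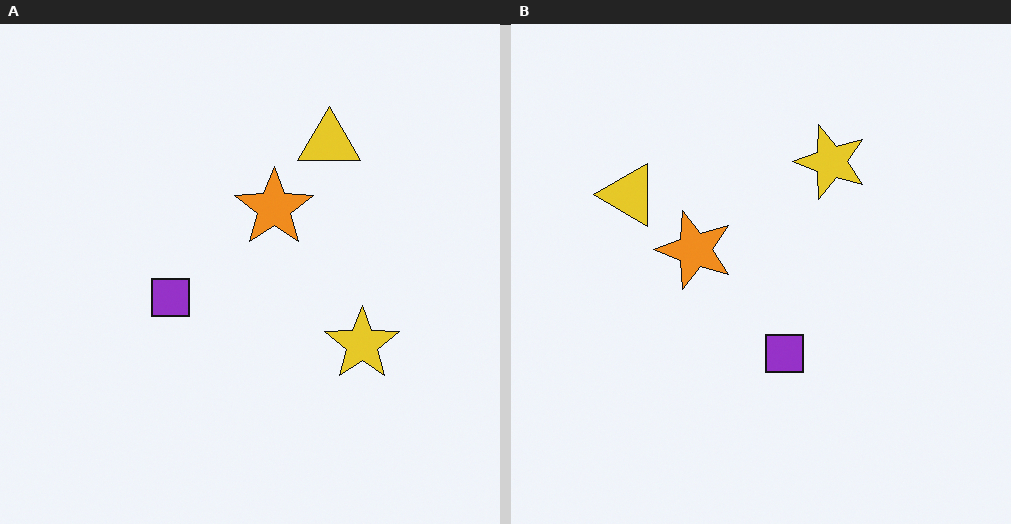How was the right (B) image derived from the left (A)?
Rotated 90° counter-clockwise.

The yellow triangle sits in the top of the left (A) image and the left of the right (B) — consistent with a whole-image 90° counter-clockwise rotation.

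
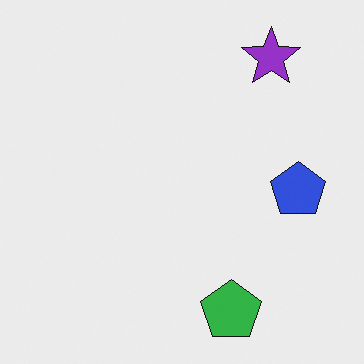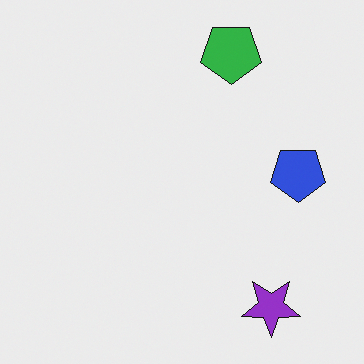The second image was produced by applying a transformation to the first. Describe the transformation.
The transformation is: flipped vertically (top ↔ bottom).

The green pentagon is in the bottom of the first image and the top of the second — shapes on opposite sides of the horizontal midline have swapped in a mirror flip.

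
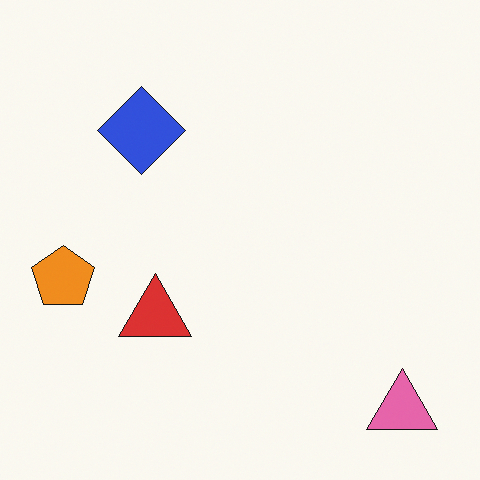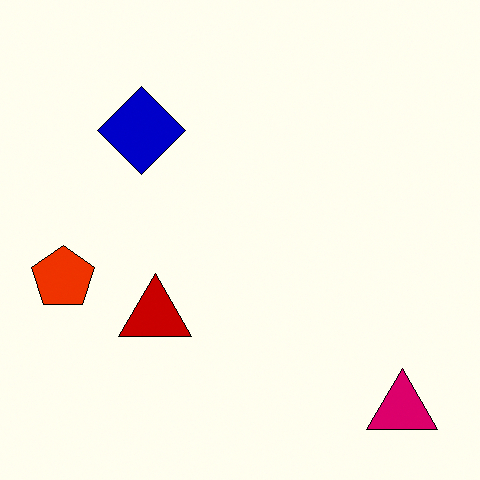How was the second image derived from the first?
This is the original image given much higher contrast.

Tones are pushed away from mid-grey across the whole image — a global contrast change.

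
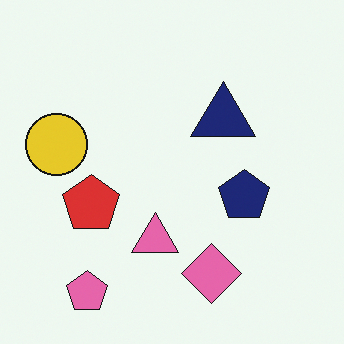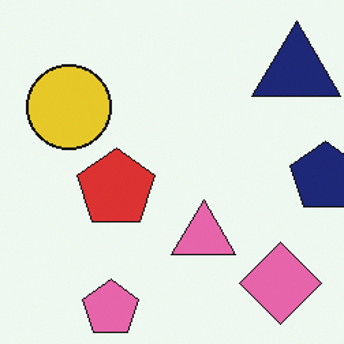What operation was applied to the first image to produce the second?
The image was cropped to a modestly smaller region and rescaled.

The visible shapes are larger and the field of view is narrower; shapes near the original edges may be partly or wholly outside the frame — a crop-and-rescale.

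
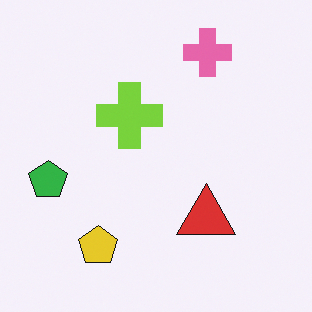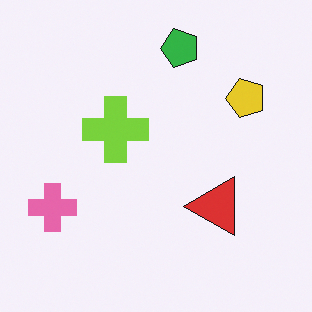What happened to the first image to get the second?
The transformation is: transposed (reflected across the top-left ↔ bottom-right diagonal).

Shapes have swapped their row and column positions — what was in the top-right is now in the bottom-left — a diagonal reflection.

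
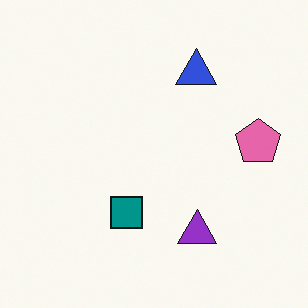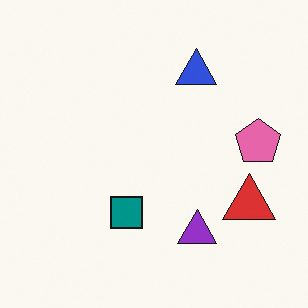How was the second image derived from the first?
The transformation is: overlaid with an additional red triangle.

A red triangle appears in the second image that is absent from the first.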